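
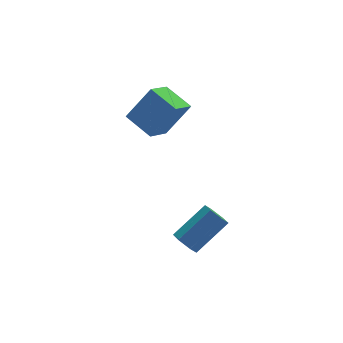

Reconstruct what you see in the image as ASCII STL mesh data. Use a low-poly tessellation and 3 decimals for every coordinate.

solid 
facet normal -0.590 -0.009 -0.807
outer loop
vertex 0.675 2.685 0.211
vertex -0.106 3.966 0.767
vertex 1.653 3.595 -0.514
endloop
endfacet
facet normal 0.488 -0.801 -0.347
outer loop
vertex 2.826 3.614 1.093
vertex 0.675 2.685 0.211
vertex 1.653 3.595 -0.514
endloop
endfacet
facet normal -0.590 -0.009 -0.807
outer loop
vertex 1.653 3.595 -0.514
vertex -0.106 3.966 0.767
vertex 0.872 4.876 0.042
endloop
endfacet
facet normal 0.643 0.599 -0.477
outer loop
vertex 0.872 4.876 0.042
vertex 2.826 3.614 1.093
vertex 1.653 3.595 -0.514
endloop
endfacet
facet normal -0.643 -0.599 0.477
outer loop
vertex 0.675 2.685 0.211
vertex 1.067 3.985 2.374
vertex -0.106 3.966 0.767
endloop
endfacet
facet normal 0.488 -0.801 -0.347
outer loop
vertex 1.848 2.704 1.818
vertex 0.675 2.685 0.211
vertex 2.826 3.614 1.093
endloop
endfacet
facet normal -0.643 -0.599 0.477
outer loop
vertex 1.848 2.704 1.818
vertex 1.067 3.985 2.374
vertex 0.675 2.685 0.211
endloop
endfacet
facet normal -0.488 0.801 0.347
outer loop
vertex -0.106 3.966 0.767
vertex 1.067 3.985 2.374
vertex 0.872 4.876 0.042
endloop
endfacet
facet normal 0.643 0.599 -0.477
outer loop
vertex 2.045 4.895 1.649
vertex 2.826 3.614 1.093
vertex 0.872 4.876 0.042
endloop
endfacet
facet normal -0.488 0.801 0.347
outer loop
vertex 0.872 4.876 0.042
vertex 1.067 3.985 2.374
vertex 2.045 4.895 1.649
endloop
endfacet
facet normal 0.590 0.009 0.807
outer loop
vertex 2.045 4.895 1.649
vertex 1.848 2.704 1.818
vertex 2.826 3.614 1.093
endloop
endfacet
facet normal 0.590 0.009 0.807
outer loop
vertex 1.067 3.985 2.374
vertex 1.848 2.704 1.818
vertex 2.045 4.895 1.649
endloop
endfacet
facet normal -0.769 -0.248 -0.589
outer loop
vertex 1.66 -1.249 -4.849
vertex 1.255 -0.809 -4.505
vertex 1.608 -0.594 -5.057
endloop
endfacet
facet normal 0.634 -0.188 -0.750
outer loop
vertex 1.66 -1.249 -4.849
vertex 1.608 -0.594 -5.057
vertex 3.269 -0.732 -3.619
endloop
endfacet
facet normal 0.634 -0.189 -0.750
outer loop
vertex 3.269 -0.732 -3.619
vertex 1.608 -0.594 -5.057
vertex 3.217 -0.076 -3.828
endloop
endfacet
facet normal 0.771 0.248 0.587
outer loop
vertex 3.269 -0.732 -3.619
vertex 3.217 -0.076 -3.828
vertex 2.865 -0.291 -3.275
endloop
endfacet
facet normal -0.770 -0.246 -0.588
outer loop
vertex 1.608 -0.594 -5.057
vertex 1.255 -0.809 -4.505
vertex 1.204 -0.153 -4.713
endloop
endfacet
facet normal 0.252 0.728 -0.637
outer loop
vertex 1.608 -0.594 -5.057
vertex 1.204 -0.153 -4.713
vertex 3.217 -0.076 -3.828
endloop
endfacet
facet normal 0.252 0.729 -0.637
outer loop
vertex 3.217 -0.076 -3.828
vertex 1.204 -0.153 -4.713
vertex 2.813 0.364 -3.484
endloop
endfacet
facet normal 0.770 0.248 0.587
outer loop
vertex 3.217 -0.076 -3.828
vertex 2.813 0.364 -3.484
vertex 2.865 -0.291 -3.275
endloop
endfacet
facet normal -0.770 -0.246 -0.588
outer loop
vertex 1.204 -0.153 -4.713
vertex 1.255 -0.809 -4.505
vertex 0.851 -0.368 -4.161
endloop
endfacet
facet normal -0.381 0.917 0.113
outer loop
vertex 1.204 -0.153 -4.713
vertex 0.851 -0.368 -4.161
vertex 2.813 0.364 -3.484
endloop
endfacet
facet normal -0.381 0.917 0.113
outer loop
vertex 2.813 0.364 -3.484
vertex 0.851 -0.368 -4.161
vertex 2.46 0.149 -2.931
endloop
endfacet
facet normal 0.770 0.249 0.588
outer loop
vertex 2.813 0.364 -3.484
vertex 2.46 0.149 -2.931
vertex 2.865 -0.291 -3.275
endloop
endfacet
facet normal -0.771 -0.248 -0.587
outer loop
vertex 0.851 -0.368 -4.161
vertex 1.255 -0.809 -4.505
vertex 0.903 -1.024 -3.952
endloop
endfacet
facet normal -0.634 0.189 0.750
outer loop
vertex 0.851 -0.368 -4.161
vertex 0.903 -1.024 -3.952
vertex 2.46 0.149 -2.931
endloop
endfacet
facet normal -0.634 0.188 0.750
outer loop
vertex 2.46 0.149 -2.931
vertex 0.903 -1.024 -3.952
vertex 2.512 -0.506 -2.723
endloop
endfacet
facet normal 0.769 0.248 0.589
outer loop
vertex 2.46 0.149 -2.931
vertex 2.512 -0.506 -2.723
vertex 2.865 -0.291 -3.275
endloop
endfacet
facet normal -0.770 -0.248 -0.587
outer loop
vertex 0.903 -1.024 -3.952
vertex 1.255 -0.809 -4.505
vertex 1.307 -1.464 -4.296
endloop
endfacet
facet normal -0.252 -0.729 0.637
outer loop
vertex 0.903 -1.024 -3.952
vertex 1.307 -1.464 -4.296
vertex 2.512 -0.506 -2.723
endloop
endfacet
facet normal -0.253 -0.728 0.637
outer loop
vertex 2.512 -0.506 -2.723
vertex 1.307 -1.464 -4.296
vertex 2.916 -0.947 -3.067
endloop
endfacet
facet normal 0.770 0.246 0.588
outer loop
vertex 2.512 -0.506 -2.723
vertex 2.916 -0.947 -3.067
vertex 2.865 -0.291 -3.275
endloop
endfacet
facet normal -0.770 -0.249 -0.588
outer loop
vertex 1.307 -1.464 -4.296
vertex 1.255 -0.809 -4.505
vertex 1.66 -1.249 -4.849
endloop
endfacet
facet normal 0.381 -0.917 -0.113
outer loop
vertex 1.307 -1.464 -4.296
vertex 1.66 -1.249 -4.849
vertex 2.916 -0.947 -3.067
endloop
endfacet
facet normal 0.381 -0.917 -0.113
outer loop
vertex 2.916 -0.947 -3.067
vertex 1.66 -1.249 -4.849
vertex 3.269 -0.732 -3.619
endloop
endfacet
facet normal 0.770 0.246 0.588
outer loop
vertex 2.916 -0.947 -3.067
vertex 3.269 -0.732 -3.619
vertex 2.865 -0.291 -3.275
endloop
endfacet

endsolid


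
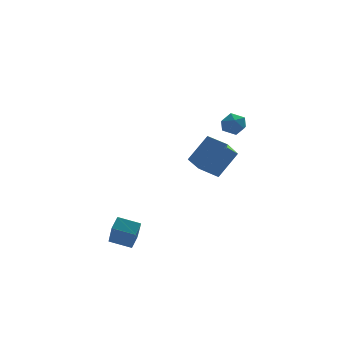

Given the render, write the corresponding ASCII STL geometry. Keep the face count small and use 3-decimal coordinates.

solid 
facet normal -0.481 -0.679 -0.555
outer loop
vertex -2.919 -3.607 -3.578
vertex -4.102 -3.076 -3.201
vertex -2.861 -2.348 -5.169
endloop
endfacet
facet normal 0.876 -0.393 -0.279
outer loop
vertex -2.418 -1.724 -4.659
vertex -2.919 -3.607 -3.578
vertex -2.861 -2.348 -5.169
endloop
endfacet
facet normal -0.481 -0.679 -0.555
outer loop
vertex -2.861 -2.348 -5.169
vertex -4.102 -3.076 -3.201
vertex -4.044 -1.817 -4.792
endloop
endfacet
facet normal 0.029 0.620 -0.784
outer loop
vertex -4.044 -1.817 -4.792
vertex -2.418 -1.724 -4.659
vertex -2.861 -2.348 -5.169
endloop
endfacet
facet normal -0.029 -0.620 0.784
outer loop
vertex -2.919 -3.607 -3.578
vertex -3.659 -2.452 -2.691
vertex -4.102 -3.076 -3.201
endloop
endfacet
facet normal 0.876 -0.393 -0.279
outer loop
vertex -2.476 -2.983 -3.068
vertex -2.919 -3.607 -3.578
vertex -2.418 -1.724 -4.659
endloop
endfacet
facet normal -0.029 -0.620 0.784
outer loop
vertex -2.476 -2.983 -3.068
vertex -3.659 -2.452 -2.691
vertex -2.919 -3.607 -3.578
endloop
endfacet
facet normal -0.876 0.393 0.279
outer loop
vertex -4.102 -3.076 -3.201
vertex -3.659 -2.452 -2.691
vertex -4.044 -1.817 -4.792
endloop
endfacet
facet normal 0.029 0.620 -0.784
outer loop
vertex -3.601 -1.193 -4.282
vertex -2.418 -1.724 -4.659
vertex -4.044 -1.817 -4.792
endloop
endfacet
facet normal -0.876 0.393 0.279
outer loop
vertex -4.044 -1.817 -4.792
vertex -3.659 -2.452 -2.691
vertex -3.601 -1.193 -4.282
endloop
endfacet
facet normal 0.481 0.679 0.555
outer loop
vertex -3.601 -1.193 -4.282
vertex -2.476 -2.983 -3.068
vertex -2.418 -1.724 -4.659
endloop
endfacet
facet normal 0.481 0.679 0.555
outer loop
vertex -3.659 -2.452 -2.691
vertex -2.476 -2.983 -3.068
vertex -3.601 -1.193 -4.282
endloop
endfacet
facet normal -0.615 0.758 0.217
outer loop
vertex 2.861 3.706 0.509
vertex 3.757 4.787 -0.725
vertex 1.552 3.075 -0.993
endloop
endfacet
facet normal -0.479 -0.578 0.660
outer loop
vertex 2.463 1.953 -1.315
vertex 2.861 3.706 0.509
vertex 1.552 3.075 -0.993
endloop
endfacet
facet normal -0.615 0.758 0.217
outer loop
vertex 1.552 3.075 -0.993
vertex 3.757 4.787 -0.725
vertex 2.449 4.156 -2.228
endloop
endfacet
facet normal -0.626 -0.302 -0.719
outer loop
vertex 2.449 4.156 -2.228
vertex 2.463 1.953 -1.315
vertex 1.552 3.075 -0.993
endloop
endfacet
facet normal 0.626 0.302 0.719
outer loop
vertex 2.861 3.706 0.509
vertex 4.668 3.665 -1.047
vertex 3.757 4.787 -0.725
endloop
endfacet
facet normal -0.480 -0.578 0.660
outer loop
vertex 3.771 2.584 0.188
vertex 2.861 3.706 0.509
vertex 2.463 1.953 -1.315
endloop
endfacet
facet normal 0.626 0.302 0.719
outer loop
vertex 3.771 2.584 0.188
vertex 4.668 3.665 -1.047
vertex 2.861 3.706 0.509
endloop
endfacet
facet normal 0.479 0.579 -0.660
outer loop
vertex 3.757 4.787 -0.725
vertex 4.668 3.665 -1.047
vertex 2.449 4.156 -2.228
endloop
endfacet
facet normal -0.626 -0.302 -0.719
outer loop
vertex 3.359 3.034 -2.549
vertex 2.463 1.953 -1.315
vertex 2.449 4.156 -2.228
endloop
endfacet
facet normal 0.479 0.578 -0.661
outer loop
vertex 2.449 4.156 -2.228
vertex 4.668 3.665 -1.047
vertex 3.359 3.034 -2.549
endloop
endfacet
facet normal 0.615 -0.758 -0.217
outer loop
vertex 3.359 3.034 -2.549
vertex 3.771 2.584 0.188
vertex 2.463 1.953 -1.315
endloop
endfacet
facet normal 0.615 -0.758 -0.217
outer loop
vertex 4.668 3.665 -1.047
vertex 3.771 2.584 0.188
vertex 3.359 3.034 -2.549
endloop
endfacet
facet normal -0.061 0.786 0.616
outer loop
vertex 2.538 -1.082 3.579
vertex 2.849 -1.535 4.188
vertex 3.349 -1.111 3.696
endloop
endfacet
facet normal 0.044 0.997 -0.058
outer loop
vertex 2.538 -1.082 3.579
vertex 3.349 -1.111 3.696
vertex 3.043 -1.142 2.936
endloop
endfacet
facet normal -0.492 0.741 -0.456
outer loop
vertex 2.538 -1.082 3.579
vertex 3.043 -1.142 2.936
vertex 2.354 -1.586 2.958
endloop
endfacet
facet normal -0.928 0.372 -0.027
outer loop
vertex 2.538 -1.082 3.579
vertex 2.354 -1.586 2.958
vertex 2.234 -1.828 3.733
endloop
endfacet
facet normal -0.661 0.400 0.635
outer loop
vertex 2.538 -1.082 3.579
vertex 2.234 -1.828 3.733
vertex 2.849 -1.535 4.188
endloop
endfacet
facet normal 0.650 0.702 -0.291
outer loop
vertex 3.043 -1.142 2.936
vertex 3.349 -1.111 3.696
vertex 3.666 -1.632 3.147
endloop
endfacet
facet normal 0.481 0.361 0.799
outer loop
vertex 3.349 -1.111 3.696
vertex 2.849 -1.535 4.188
vertex 3.546 -1.874 3.922
endloop
endfacet
facet normal -0.489 -0.264 0.831
outer loop
vertex 2.849 -1.535 4.188
vertex 2.234 -1.828 3.733
vertex 2.857 -2.318 3.944
endloop
endfacet
facet normal -0.921 -0.308 -0.239
outer loop
vertex 2.234 -1.828 3.733
vertex 2.354 -1.586 2.958
vertex 2.551 -2.349 3.184
endloop
endfacet
facet normal -0.216 0.288 -0.933
outer loop
vertex 2.354 -1.586 2.958
vertex 3.043 -1.142 2.936
vertex 3.051 -1.925 2.692
endloop
endfacet
facet normal 0.928 -0.372 0.027
outer loop
vertex 3.362 -2.378 3.301
vertex 3.666 -1.632 3.147
vertex 3.546 -1.874 3.922
endloop
endfacet
facet normal 0.492 -0.741 0.456
outer loop
vertex 3.362 -2.378 3.301
vertex 3.546 -1.874 3.922
vertex 2.857 -2.318 3.944
endloop
endfacet
facet normal -0.044 -0.997 0.058
outer loop
vertex 3.362 -2.378 3.301
vertex 2.857 -2.318 3.944
vertex 2.551 -2.349 3.184
endloop
endfacet
facet normal 0.061 -0.786 -0.616
outer loop
vertex 3.362 -2.378 3.301
vertex 2.551 -2.349 3.184
vertex 3.051 -1.925 2.692
endloop
endfacet
facet normal 0.661 -0.400 -0.635
outer loop
vertex 3.362 -2.378 3.301
vertex 3.051 -1.925 2.692
vertex 3.666 -1.632 3.147
endloop
endfacet
facet normal 0.921 0.308 0.239
outer loop
vertex 3.546 -1.874 3.922
vertex 3.666 -1.632 3.147
vertex 3.349 -1.111 3.696
endloop
endfacet
facet normal 0.216 -0.288 0.933
outer loop
vertex 2.857 -2.318 3.944
vertex 3.546 -1.874 3.922
vertex 2.849 -1.535 4.188
endloop
endfacet
facet normal -0.650 -0.702 0.291
outer loop
vertex 2.551 -2.349 3.184
vertex 2.857 -2.318 3.944
vertex 2.234 -1.828 3.733
endloop
endfacet
facet normal -0.481 -0.361 -0.799
outer loop
vertex 3.051 -1.925 2.692
vertex 2.551 -2.349 3.184
vertex 2.354 -1.586 2.958
endloop
endfacet
facet normal 0.489 0.264 -0.831
outer loop
vertex 3.666 -1.632 3.147
vertex 3.051 -1.925 2.692
vertex 3.043 -1.142 2.936
endloop
endfacet

endsolid


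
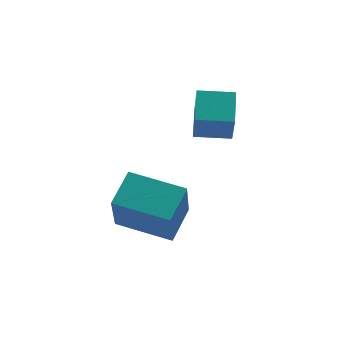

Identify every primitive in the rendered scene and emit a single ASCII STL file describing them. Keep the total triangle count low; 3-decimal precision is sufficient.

solid 
facet normal -0.982 0.183 0.055
outer loop
vertex -1.802 2.887 2.377
vertex -1.537 4.109 3.051
vertex -1.738 3.663 0.945
endloop
endfacet
facet normal -0.187 -0.860 -0.475
outer loop
vertex -0.383 3.411 0.869
vertex -1.802 2.887 2.377
vertex -1.738 3.663 0.945
endloop
endfacet
facet normal -0.982 0.183 0.055
outer loop
vertex -1.738 3.663 0.945
vertex -1.537 4.109 3.051
vertex -1.473 4.885 1.619
endloop
endfacet
facet normal 0.039 0.476 -0.879
outer loop
vertex -1.473 4.885 1.619
vertex -0.383 3.411 0.869
vertex -1.738 3.663 0.945
endloop
endfacet
facet normal -0.039 -0.476 0.879
outer loop
vertex -1.802 2.887 2.377
vertex -0.182 3.857 2.975
vertex -1.537 4.109 3.051
endloop
endfacet
facet normal -0.187 -0.860 -0.475
outer loop
vertex -0.447 2.635 2.301
vertex -1.802 2.887 2.377
vertex -0.383 3.411 0.869
endloop
endfacet
facet normal -0.039 -0.476 0.879
outer loop
vertex -0.447 2.635 2.301
vertex -0.182 3.857 2.975
vertex -1.802 2.887 2.377
endloop
endfacet
facet normal 0.187 0.860 0.475
outer loop
vertex -1.537 4.109 3.051
vertex -0.182 3.857 2.975
vertex -1.473 4.885 1.619
endloop
endfacet
facet normal 0.039 0.476 -0.879
outer loop
vertex -0.118 4.633 1.543
vertex -0.383 3.411 0.869
vertex -1.473 4.885 1.619
endloop
endfacet
facet normal 0.187 0.860 0.475
outer loop
vertex -1.473 4.885 1.619
vertex -0.182 3.857 2.975
vertex -0.118 4.633 1.543
endloop
endfacet
facet normal 0.982 -0.183 -0.055
outer loop
vertex -0.118 4.633 1.543
vertex -0.447 2.635 2.301
vertex -0.383 3.411 0.869
endloop
endfacet
facet normal 0.982 -0.183 -0.055
outer loop
vertex -0.182 3.857 2.975
vertex -0.447 2.635 2.301
vertex -0.118 4.633 1.543
endloop
endfacet
facet normal -0.864 0.480 0.152
outer loop
vertex -5.084 0.138 0.447
vertex -4.347 1.245 1.14
vertex -4.845 1.172 -1.457
endloop
endfacet
facet normal -0.491 -0.738 -0.462
outer loop
vertex -3.013 0.155 -1.78
vertex -5.084 0.138 0.447
vertex -4.845 1.172 -1.457
endloop
endfacet
facet normal -0.864 0.480 0.152
outer loop
vertex -4.845 1.172 -1.457
vertex -4.347 1.245 1.14
vertex -4.108 2.279 -0.764
endloop
endfacet
facet normal 0.109 0.474 -0.874
outer loop
vertex -4.108 2.279 -0.764
vertex -3.013 0.155 -1.78
vertex -4.845 1.172 -1.457
endloop
endfacet
facet normal -0.109 -0.474 0.874
outer loop
vertex -5.084 0.138 0.447
vertex -2.515 0.228 0.817
vertex -4.347 1.245 1.14
endloop
endfacet
facet normal -0.491 -0.738 -0.462
outer loop
vertex -3.252 -0.879 0.124
vertex -5.084 0.138 0.447
vertex -3.013 0.155 -1.78
endloop
endfacet
facet normal -0.109 -0.474 0.874
outer loop
vertex -3.252 -0.879 0.124
vertex -2.515 0.228 0.817
vertex -5.084 0.138 0.447
endloop
endfacet
facet normal 0.491 0.738 0.462
outer loop
vertex -4.347 1.245 1.14
vertex -2.515 0.228 0.817
vertex -4.108 2.279 -0.764
endloop
endfacet
facet normal 0.109 0.474 -0.874
outer loop
vertex -2.276 1.262 -1.087
vertex -3.013 0.155 -1.78
vertex -4.108 2.279 -0.764
endloop
endfacet
facet normal 0.491 0.738 0.462
outer loop
vertex -4.108 2.279 -0.764
vertex -2.515 0.228 0.817
vertex -2.276 1.262 -1.087
endloop
endfacet
facet normal 0.864 -0.480 -0.152
outer loop
vertex -2.276 1.262 -1.087
vertex -3.252 -0.879 0.124
vertex -3.013 0.155 -1.78
endloop
endfacet
facet normal 0.864 -0.480 -0.152
outer loop
vertex -2.515 0.228 0.817
vertex -3.252 -0.879 0.124
vertex -2.276 1.262 -1.087
endloop
endfacet

endsolid


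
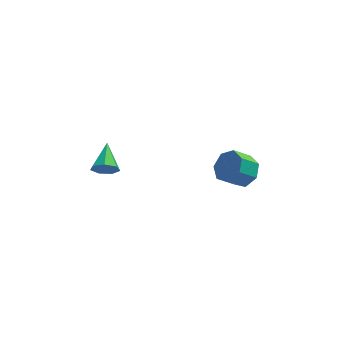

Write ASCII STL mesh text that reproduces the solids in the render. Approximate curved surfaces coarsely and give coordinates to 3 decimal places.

solid 
facet normal 0.685 0.298 -0.665
outer loop
vertex 4.792 0.881 0.596
vertex 4.183 1.71 0.341
vertex 4.934 1.647 1.086
endloop
endfacet
facet normal 0.713 -0.467 0.524
outer loop
vertex 4.792 0.881 0.596
vertex 4.934 1.647 1.086
vertex 3.827 0.46 1.534
endloop
endfacet
facet normal 0.713 -0.467 0.524
outer loop
vertex 3.827 0.46 1.534
vertex 4.934 1.647 1.086
vertex 3.969 1.226 2.024
endloop
endfacet
facet normal -0.684 -0.299 0.665
outer loop
vertex 3.827 0.46 1.534
vertex 3.969 1.226 2.024
vertex 3.217 1.29 1.279
endloop
endfacet
facet normal 0.685 0.299 -0.665
outer loop
vertex 4.934 1.647 1.086
vertex 4.183 1.71 0.341
vertex 4.51 2.46 1.015
endloop
endfacet
facet normal 0.565 0.360 0.743
outer loop
vertex 4.934 1.647 1.086
vertex 4.51 2.46 1.015
vertex 3.969 1.226 2.024
endloop
endfacet
facet normal 0.565 0.360 0.743
outer loop
vertex 3.969 1.226 2.024
vertex 4.51 2.46 1.015
vertex 3.545 2.039 1.953
endloop
endfacet
facet normal -0.684 -0.299 0.665
outer loop
vertex 3.969 1.226 2.024
vertex 3.545 2.039 1.953
vertex 3.217 1.29 1.279
endloop
endfacet
facet normal 0.685 0.299 -0.665
outer loop
vertex 4.51 2.46 1.015
vertex 4.183 1.71 0.341
vertex 3.84 2.709 0.437
endloop
endfacet
facet normal -0.008 0.915 0.403
outer loop
vertex 4.51 2.46 1.015
vertex 3.84 2.709 0.437
vertex 3.545 2.039 1.953
endloop
endfacet
facet normal -0.008 0.915 0.403
outer loop
vertex 3.545 2.039 1.953
vertex 3.84 2.709 0.437
vertex 2.875 2.288 1.374
endloop
endfacet
facet normal -0.685 -0.298 0.665
outer loop
vertex 3.545 2.039 1.953
vertex 2.875 2.288 1.374
vertex 3.217 1.29 1.279
endloop
endfacet
facet normal 0.684 0.299 -0.665
outer loop
vertex 3.84 2.709 0.437
vertex 4.183 1.71 0.341
vertex 3.427 2.206 -0.214
endloop
endfacet
facet normal -0.575 0.782 -0.240
outer loop
vertex 3.84 2.709 0.437
vertex 3.427 2.206 -0.214
vertex 2.875 2.288 1.374
endloop
endfacet
facet normal -0.575 0.782 -0.240
outer loop
vertex 2.875 2.288 1.374
vertex 3.427 2.206 -0.214
vertex 2.462 1.785 0.724
endloop
endfacet
facet normal -0.684 -0.298 0.665
outer loop
vertex 2.875 2.288 1.374
vertex 2.462 1.785 0.724
vertex 3.217 1.29 1.279
endloop
endfacet
facet normal 0.684 0.299 -0.665
outer loop
vertex 3.427 2.206 -0.214
vertex 4.183 1.71 0.341
vertex 3.584 1.33 -0.446
endloop
endfacet
facet normal -0.709 0.059 -0.703
outer loop
vertex 3.427 2.206 -0.214
vertex 3.584 1.33 -0.446
vertex 2.462 1.785 0.724
endloop
endfacet
facet normal -0.709 0.060 -0.703
outer loop
vertex 2.462 1.785 0.724
vertex 3.584 1.33 -0.446
vertex 2.619 0.909 0.491
endloop
endfacet
facet normal -0.685 -0.299 0.664
outer loop
vertex 2.462 1.785 0.724
vertex 2.619 0.909 0.491
vertex 3.217 1.29 1.279
endloop
endfacet
facet normal 0.685 0.298 -0.665
outer loop
vertex 3.584 1.33 -0.446
vertex 4.183 1.71 0.341
vertex 4.191 0.74 -0.086
endloop
endfacet
facet normal -0.310 -0.707 -0.636
outer loop
vertex 3.584 1.33 -0.446
vertex 4.191 0.74 -0.086
vertex 2.619 0.909 0.491
endloop
endfacet
facet normal -0.309 -0.707 -0.636
outer loop
vertex 2.619 0.909 0.491
vertex 4.191 0.74 -0.086
vertex 3.226 0.319 0.852
endloop
endfacet
facet normal -0.685 -0.298 0.664
outer loop
vertex 2.619 0.909 0.491
vertex 3.226 0.319 0.852
vertex 3.217 1.29 1.279
endloop
endfacet
facet normal 0.685 0.298 -0.665
outer loop
vertex 4.191 0.74 -0.086
vertex 4.183 1.71 0.341
vertex 4.792 0.881 0.596
endloop
endfacet
facet normal 0.323 -0.942 -0.090
outer loop
vertex 4.191 0.74 -0.086
vertex 4.792 0.881 0.596
vertex 3.226 0.319 0.852
endloop
endfacet
facet normal 0.323 -0.942 -0.090
outer loop
vertex 3.226 0.319 0.852
vertex 4.792 0.881 0.596
vertex 3.827 0.46 1.534
endloop
endfacet
facet normal -0.685 -0.299 0.665
outer loop
vertex 3.226 0.319 0.852
vertex 3.827 0.46 1.534
vertex 3.217 1.29 1.279
endloop
endfacet
facet normal -0.041 -0.915 -0.400
outer loop
vertex -2.986 -1.037 2.913
vertex -3.347 -1.314 3.583
vertex -3.688 -1.007 2.916
endloop
endfacet
facet normal 0.028 0.718 -0.695
outer loop
vertex -2.986 -1.037 2.913
vertex -3.688 -1.007 2.916
vertex -3.273 0.314 4.297
endloop
endfacet
facet normal -0.041 -0.915 -0.400
outer loop
vertex -3.688 -1.007 2.916
vertex -3.347 -1.314 3.583
vertex -4.133 -1.208 3.421
endloop
endfacet
facet normal -0.699 0.610 -0.373
outer loop
vertex -3.688 -1.007 2.916
vertex -4.133 -1.208 3.421
vertex -3.273 0.314 4.297
endloop
endfacet
facet normal -0.041 -0.915 -0.401
outer loop
vertex -4.133 -1.208 3.421
vertex -3.347 -1.314 3.583
vertex -3.986 -1.489 4.048
endloop
endfacet
facet normal -0.888 0.304 0.344
outer loop
vertex -4.133 -1.208 3.421
vertex -3.986 -1.489 4.048
vertex -3.273 0.314 4.297
endloop
endfacet
facet normal -0.042 -0.915 -0.401
outer loop
vertex -3.986 -1.489 4.048
vertex -3.347 -1.314 3.583
vertex -3.358 -1.639 4.325
endloop
endfacet
facet normal -0.397 0.030 0.917
outer loop
vertex -3.986 -1.489 4.048
vertex -3.358 -1.639 4.325
vertex -3.273 0.314 4.297
endloop
endfacet
facet normal -0.041 -0.915 -0.401
outer loop
vertex -3.358 -1.639 4.325
vertex -3.347 -1.314 3.583
vertex -2.721 -1.544 4.043
endloop
endfacet
facet normal 0.405 -0.005 0.914
outer loop
vertex -3.358 -1.639 4.325
vertex -2.721 -1.544 4.043
vertex -3.273 0.314 4.297
endloop
endfacet
facet normal -0.041 -0.915 -0.401
outer loop
vertex -2.721 -1.544 4.043
vertex -3.347 -1.314 3.583
vertex -2.556 -1.276 3.415
endloop
endfacet
facet normal 0.914 0.226 0.336
outer loop
vertex -2.721 -1.544 4.043
vertex -2.556 -1.276 3.415
vertex -3.273 0.314 4.297
endloop
endfacet
facet normal -0.041 -0.915 -0.401
outer loop
vertex -2.556 -1.276 3.415
vertex -3.347 -1.314 3.583
vertex -2.986 -1.037 2.913
endloop
endfacet
facet normal 0.746 0.547 -0.379
outer loop
vertex -2.556 -1.276 3.415
vertex -2.986 -1.037 2.913
vertex -3.273 0.314 4.297
endloop
endfacet

endsolid


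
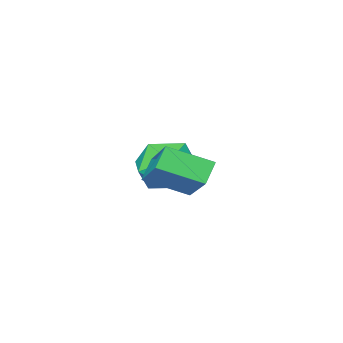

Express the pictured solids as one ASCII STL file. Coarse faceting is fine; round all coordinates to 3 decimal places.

solid 
facet normal 0.113 0.245 0.963
outer loop
vertex -1.373 1.98 -3.11
vertex -2.314 1.399 -2.852
vertex -1.304 0.88 -2.838
endloop
endfacet
facet normal 0.745 0.204 0.635
outer loop
vertex -1.373 1.98 -3.11
vertex -1.304 0.88 -2.838
vertex -0.685 1.293 -3.696
endloop
endfacet
facet normal 0.741 0.665 0.091
outer loop
vertex -1.373 1.98 -3.11
vertex -0.685 1.293 -3.696
vertex -1.313 2.068 -4.24
endloop
endfacet
facet normal 0.107 0.991 0.083
outer loop
vertex -1.373 1.98 -3.11
vertex -1.313 2.068 -4.24
vertex -2.319 2.133 -3.718
endloop
endfacet
facet normal -0.281 0.731 0.621
outer loop
vertex -1.373 1.98 -3.11
vertex -2.319 2.133 -3.718
vertex -2.314 1.399 -2.852
endloop
endfacet
facet normal 0.812 -0.455 0.367
outer loop
vertex -0.685 1.293 -3.696
vertex -1.304 0.88 -2.838
vertex -1.201 0.287 -3.802
endloop
endfacet
facet normal -0.212 -0.388 0.897
outer loop
vertex -1.304 0.88 -2.838
vertex -2.314 1.399 -2.852
vertex -2.207 0.352 -3.28
endloop
endfacet
facet normal -0.850 0.400 0.344
outer loop
vertex -2.314 1.399 -2.852
vertex -2.319 2.133 -3.718
vertex -2.835 1.127 -3.824
endloop
endfacet
facet normal -0.221 0.820 -0.528
outer loop
vertex -2.319 2.133 -3.718
vertex -1.313 2.068 -4.24
vertex -2.216 1.54 -4.682
endloop
endfacet
facet normal 0.806 0.293 -0.514
outer loop
vertex -1.313 2.068 -4.24
vertex -0.685 1.293 -3.696
vertex -1.206 1.021 -4.668
endloop
endfacet
facet normal -0.107 -0.991 -0.083
outer loop
vertex -2.147 0.44 -4.41
vertex -1.201 0.287 -3.802
vertex -2.207 0.352 -3.28
endloop
endfacet
facet normal -0.741 -0.665 -0.091
outer loop
vertex -2.147 0.44 -4.41
vertex -2.207 0.352 -3.28
vertex -2.835 1.127 -3.824
endloop
endfacet
facet normal -0.745 -0.204 -0.635
outer loop
vertex -2.147 0.44 -4.41
vertex -2.835 1.127 -3.824
vertex -2.216 1.54 -4.682
endloop
endfacet
facet normal -0.113 -0.245 -0.963
outer loop
vertex -2.147 0.44 -4.41
vertex -2.216 1.54 -4.682
vertex -1.206 1.021 -4.668
endloop
endfacet
facet normal 0.281 -0.731 -0.621
outer loop
vertex -2.147 0.44 -4.41
vertex -1.206 1.021 -4.668
vertex -1.201 0.287 -3.802
endloop
endfacet
facet normal 0.221 -0.820 0.528
outer loop
vertex -2.207 0.352 -3.28
vertex -1.201 0.287 -3.802
vertex -1.304 0.88 -2.838
endloop
endfacet
facet normal -0.806 -0.293 0.514
outer loop
vertex -2.835 1.127 -3.824
vertex -2.207 0.352 -3.28
vertex -2.314 1.399 -2.852
endloop
endfacet
facet normal -0.812 0.455 -0.367
outer loop
vertex -2.216 1.54 -4.682
vertex -2.835 1.127 -3.824
vertex -2.319 2.133 -3.718
endloop
endfacet
facet normal 0.212 0.388 -0.897
outer loop
vertex -1.206 1.021 -4.668
vertex -2.216 1.54 -4.682
vertex -1.313 2.068 -4.24
endloop
endfacet
facet normal 0.850 -0.400 -0.344
outer loop
vertex -1.201 0.287 -3.802
vertex -1.206 1.021 -4.668
vertex -0.685 1.293 -3.696
endloop
endfacet
facet normal -0.626 -0.348 0.698
outer loop
vertex 0.124 4.091 -1.308
vertex -1.011 4.948 -1.9
vertex -0.428 2.453 -2.62
endloop
endfacet
facet normal 0.737 -0.556 0.385
outer loop
vertex 0.111 2.752 -3.22
vertex 0.124 4.091 -1.308
vertex -0.428 2.453 -2.62
endloop
endfacet
facet normal -0.626 -0.348 0.698
outer loop
vertex -0.428 2.453 -2.62
vertex -1.011 4.948 -1.9
vertex -1.563 3.31 -3.212
endloop
endfacet
facet normal -0.254 -0.755 -0.605
outer loop
vertex -1.563 3.31 -3.212
vertex 0.111 2.752 -3.22
vertex -0.428 2.453 -2.62
endloop
endfacet
facet normal 0.254 0.755 0.605
outer loop
vertex 0.124 4.091 -1.308
vertex -0.472 5.247 -2.5
vertex -1.011 4.948 -1.9
endloop
endfacet
facet normal 0.737 -0.556 0.385
outer loop
vertex 0.663 4.39 -1.908
vertex 0.124 4.091 -1.308
vertex 0.111 2.752 -3.22
endloop
endfacet
facet normal 0.254 0.755 0.605
outer loop
vertex 0.663 4.39 -1.908
vertex -0.472 5.247 -2.5
vertex 0.124 4.091 -1.308
endloop
endfacet
facet normal -0.737 0.556 -0.385
outer loop
vertex -1.011 4.948 -1.9
vertex -0.472 5.247 -2.5
vertex -1.563 3.31 -3.212
endloop
endfacet
facet normal -0.254 -0.755 -0.605
outer loop
vertex -1.024 3.609 -3.812
vertex 0.111 2.752 -3.22
vertex -1.563 3.31 -3.212
endloop
endfacet
facet normal -0.737 0.556 -0.385
outer loop
vertex -1.563 3.31 -3.212
vertex -0.472 5.247 -2.5
vertex -1.024 3.609 -3.812
endloop
endfacet
facet normal 0.626 0.348 -0.698
outer loop
vertex -1.024 3.609 -3.812
vertex 0.663 4.39 -1.908
vertex 0.111 2.752 -3.22
endloop
endfacet
facet normal 0.626 0.348 -0.698
outer loop
vertex -0.472 5.247 -2.5
vertex 0.663 4.39 -1.908
vertex -1.024 3.609 -3.812
endloop
endfacet

endsolid


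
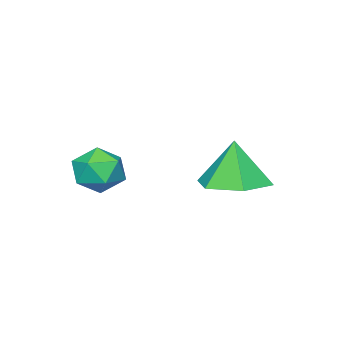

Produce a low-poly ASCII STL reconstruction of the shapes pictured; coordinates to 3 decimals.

solid 
facet normal 0.104 0.112 -0.988
outer loop
vertex -1.105 0.5 2.1
vertex -2.125 0.681 2.013
vertex -1.468 1.472 2.172
endloop
endfacet
facet normal 0.737 0.228 0.637
outer loop
vertex -1.105 0.5 2.1
vertex -1.468 1.472 2.172
vertex -2.275 0.519 3.447
endloop
endfacet
facet normal 0.103 0.113 -0.988
outer loop
vertex -1.468 1.472 2.172
vertex -2.125 0.681 2.013
vertex -2.488 1.653 2.086
endloop
endfacet
facet normal 0.084 0.772 0.630
outer loop
vertex -1.468 1.472 2.172
vertex -2.488 1.653 2.086
vertex -2.275 0.519 3.447
endloop
endfacet
facet normal 0.103 0.113 -0.988
outer loop
vertex -2.488 1.653 2.086
vertex -2.125 0.681 2.013
vertex -3.145 0.863 1.927
endloop
endfacet
facet normal -0.707 0.485 0.515
outer loop
vertex -2.488 1.653 2.086
vertex -3.145 0.863 1.927
vertex -2.275 0.519 3.447
endloop
endfacet
facet normal 0.103 0.112 -0.988
outer loop
vertex -3.145 0.863 1.927
vertex -2.125 0.681 2.013
vertex -2.782 -0.109 1.855
endloop
endfacet
facet normal -0.846 -0.346 0.406
outer loop
vertex -3.145 0.863 1.927
vertex -2.782 -0.109 1.855
vertex -2.275 0.519 3.447
endloop
endfacet
facet normal 0.103 0.112 -0.988
outer loop
vertex -2.782 -0.109 1.855
vertex -2.125 0.681 2.013
vertex -1.762 -0.29 1.941
endloop
endfacet
facet normal -0.193 -0.890 0.413
outer loop
vertex -2.782 -0.109 1.855
vertex -1.762 -0.29 1.941
vertex -2.275 0.519 3.447
endloop
endfacet
facet normal 0.104 0.112 -0.988
outer loop
vertex -1.762 -0.29 1.941
vertex -2.125 0.681 2.013
vertex -1.105 0.5 2.1
endloop
endfacet
facet normal 0.598 -0.603 0.528
outer loop
vertex -1.762 -0.29 1.941
vertex -1.105 0.5 2.1
vertex -2.275 0.519 3.447
endloop
endfacet
facet normal -0.500 0.310 0.808
outer loop
vertex 0.013 -1.468 2.912
vertex -0.611 -1.942 2.708
vertex -0.022 -2.23 3.183
endloop
endfacet
facet normal 0.202 0.320 0.926
outer loop
vertex 0.013 -1.468 2.912
vertex -0.022 -2.23 3.183
vertex 0.681 -1.925 2.924
endloop
endfacet
facet normal 0.502 0.745 0.438
outer loop
vertex 0.013 -1.468 2.912
vertex 0.681 -1.925 2.924
vertex 0.528 -1.448 2.288
endloop
endfacet
facet normal -0.017 1.000 0.018
outer loop
vertex 0.013 -1.468 2.912
vertex 0.528 -1.448 2.288
vertex -0.271 -1.459 2.154
endloop
endfacet
facet normal -0.636 0.731 0.247
outer loop
vertex 0.013 -1.468 2.912
vertex -0.271 -1.459 2.154
vertex -0.611 -1.942 2.708
endloop
endfacet
facet normal 0.452 -0.341 0.824
outer loop
vertex 0.681 -1.925 2.924
vertex -0.022 -2.23 3.183
vertex 0.471 -2.681 2.726
endloop
endfacet
facet normal -0.686 -0.357 0.634
outer loop
vertex -0.022 -2.23 3.183
vertex -0.611 -1.942 2.708
vertex -0.328 -2.692 2.592
endloop
endfacet
facet normal -0.906 0.323 -0.274
outer loop
vertex -0.611 -1.942 2.708
vertex -0.271 -1.459 2.154
vertex -0.481 -2.215 1.956
endloop
endfacet
facet normal 0.098 0.759 -0.644
outer loop
vertex -0.271 -1.459 2.154
vertex 0.528 -1.448 2.288
vertex 0.222 -1.91 1.697
endloop
endfacet
facet normal 0.937 0.348 0.036
outer loop
vertex 0.528 -1.448 2.288
vertex 0.681 -1.925 2.924
vertex 0.811 -2.198 2.172
endloop
endfacet
facet normal 0.017 -1.000 -0.018
outer loop
vertex 0.187 -2.672 1.968
vertex 0.471 -2.681 2.726
vertex -0.328 -2.692 2.592
endloop
endfacet
facet normal -0.502 -0.745 -0.438
outer loop
vertex 0.187 -2.672 1.968
vertex -0.328 -2.692 2.592
vertex -0.481 -2.215 1.956
endloop
endfacet
facet normal -0.202 -0.320 -0.926
outer loop
vertex 0.187 -2.672 1.968
vertex -0.481 -2.215 1.956
vertex 0.222 -1.91 1.697
endloop
endfacet
facet normal 0.500 -0.310 -0.808
outer loop
vertex 0.187 -2.672 1.968
vertex 0.222 -1.91 1.697
vertex 0.811 -2.198 2.172
endloop
endfacet
facet normal 0.636 -0.731 -0.247
outer loop
vertex 0.187 -2.672 1.968
vertex 0.811 -2.198 2.172
vertex 0.471 -2.681 2.726
endloop
endfacet
facet normal -0.098 -0.759 0.644
outer loop
vertex -0.328 -2.692 2.592
vertex 0.471 -2.681 2.726
vertex -0.022 -2.23 3.183
endloop
endfacet
facet normal -0.937 -0.348 -0.036
outer loop
vertex -0.481 -2.215 1.956
vertex -0.328 -2.692 2.592
vertex -0.611 -1.942 2.708
endloop
endfacet
facet normal -0.452 0.341 -0.824
outer loop
vertex 0.222 -1.91 1.697
vertex -0.481 -2.215 1.956
vertex -0.271 -1.459 2.154
endloop
endfacet
facet normal 0.686 0.357 -0.634
outer loop
vertex 0.811 -2.198 2.172
vertex 0.222 -1.91 1.697
vertex 0.528 -1.448 2.288
endloop
endfacet
facet normal 0.906 -0.323 0.274
outer loop
vertex 0.471 -2.681 2.726
vertex 0.811 -2.198 2.172
vertex 0.681 -1.925 2.924
endloop
endfacet

endsolid


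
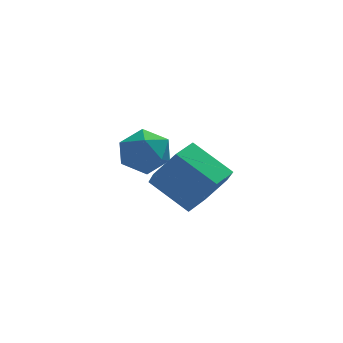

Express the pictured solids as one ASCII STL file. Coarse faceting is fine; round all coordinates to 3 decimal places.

solid 
facet normal 0.064 0.936 0.345
outer loop
vertex 1.321 0.887 3.942
vertex 1.718 0.582 4.695
vertex 2.222 0.811 3.98
endloop
endfacet
facet normal 0.094 0.925 -0.368
outer loop
vertex 1.321 0.887 3.942
vertex 2.222 0.811 3.98
vertex 1.778 0.559 3.234
endloop
endfacet
facet normal -0.502 0.614 -0.609
outer loop
vertex 1.321 0.887 3.942
vertex 1.778 0.559 3.234
vertex 1.0 0.174 3.487
endloop
endfacet
facet normal -0.900 0.433 -0.044
outer loop
vertex 1.321 0.887 3.942
vertex 1.0 0.174 3.487
vertex 0.963 0.188 4.391
endloop
endfacet
facet normal -0.550 0.632 0.546
outer loop
vertex 1.321 0.887 3.942
vertex 0.963 0.188 4.391
vertex 1.718 0.582 4.695
endloop
endfacet
facet normal 0.647 0.518 -0.560
outer loop
vertex 1.778 0.559 3.234
vertex 2.222 0.811 3.98
vertex 2.457 0.052 3.549
endloop
endfacet
facet normal 0.599 0.537 0.594
outer loop
vertex 2.222 0.811 3.98
vertex 1.718 0.582 4.695
vertex 2.42 0.066 4.453
endloop
endfacet
facet normal -0.393 0.044 0.918
outer loop
vertex 1.718 0.582 4.695
vertex 0.963 0.188 4.391
vertex 1.642 -0.319 4.706
endloop
endfacet
facet normal -0.960 -0.277 -0.035
outer loop
vertex 0.963 0.188 4.391
vertex 1.0 0.174 3.487
vertex 1.198 -0.571 3.96
endloop
endfacet
facet normal -0.316 0.015 -0.949
outer loop
vertex 1.0 0.174 3.487
vertex 1.778 0.559 3.234
vertex 1.702 -0.342 3.245
endloop
endfacet
facet normal 0.900 -0.433 0.044
outer loop
vertex 2.099 -0.647 3.998
vertex 2.457 0.052 3.549
vertex 2.42 0.066 4.453
endloop
endfacet
facet normal 0.502 -0.614 0.609
outer loop
vertex 2.099 -0.647 3.998
vertex 2.42 0.066 4.453
vertex 1.642 -0.319 4.706
endloop
endfacet
facet normal -0.094 -0.925 0.368
outer loop
vertex 2.099 -0.647 3.998
vertex 1.642 -0.319 4.706
vertex 1.198 -0.571 3.96
endloop
endfacet
facet normal -0.064 -0.936 -0.345
outer loop
vertex 2.099 -0.647 3.998
vertex 1.198 -0.571 3.96
vertex 1.702 -0.342 3.245
endloop
endfacet
facet normal 0.550 -0.632 -0.546
outer loop
vertex 2.099 -0.647 3.998
vertex 1.702 -0.342 3.245
vertex 2.457 0.052 3.549
endloop
endfacet
facet normal 0.960 0.277 0.035
outer loop
vertex 2.42 0.066 4.453
vertex 2.457 0.052 3.549
vertex 2.222 0.811 3.98
endloop
endfacet
facet normal 0.316 -0.015 0.949
outer loop
vertex 1.642 -0.319 4.706
vertex 2.42 0.066 4.453
vertex 1.718 0.582 4.695
endloop
endfacet
facet normal -0.647 -0.518 0.560
outer loop
vertex 1.198 -0.571 3.96
vertex 1.642 -0.319 4.706
vertex 0.963 0.188 4.391
endloop
endfacet
facet normal -0.599 -0.537 -0.594
outer loop
vertex 1.702 -0.342 3.245
vertex 1.198 -0.571 3.96
vertex 1.0 0.174 3.487
endloop
endfacet
facet normal 0.393 -0.044 -0.918
outer loop
vertex 2.457 0.052 3.549
vertex 1.702 -0.342 3.245
vertex 1.778 0.559 3.234
endloop
endfacet
facet normal 0.647 -0.536 -0.542
outer loop
vertex 5.014 2.892 1.199
vertex 4.273 2.816 0.39
vertex 4.983 3.656 0.407
endloop
endfacet
facet normal 0.762 0.481 0.434
outer loop
vertex 5.014 2.892 1.199
vertex 4.983 3.656 0.407
vertex 3.869 3.841 2.159
endloop
endfacet
facet normal 0.762 0.481 0.434
outer loop
vertex 3.869 3.841 2.159
vertex 4.983 3.656 0.407
vertex 3.838 4.604 1.367
endloop
endfacet
facet normal -0.647 0.536 0.542
outer loop
vertex 3.869 3.841 2.159
vertex 3.838 4.604 1.367
vertex 3.127 3.764 1.35
endloop
endfacet
facet normal 0.647 -0.536 -0.542
outer loop
vertex 4.983 3.656 0.407
vertex 4.273 2.816 0.39
vertex 4.241 3.579 -0.402
endloop
endfacet
facet normal 0.356 0.841 -0.407
outer loop
vertex 4.983 3.656 0.407
vertex 4.241 3.579 -0.402
vertex 3.838 4.604 1.367
endloop
endfacet
facet normal 0.355 0.842 -0.407
outer loop
vertex 3.838 4.604 1.367
vertex 4.241 3.579 -0.402
vertex 3.096 4.527 0.559
endloop
endfacet
facet normal -0.647 0.536 0.543
outer loop
vertex 3.838 4.604 1.367
vertex 3.096 4.527 0.559
vertex 3.127 3.764 1.35
endloop
endfacet
facet normal 0.647 -0.536 -0.542
outer loop
vertex 4.241 3.579 -0.402
vertex 4.273 2.816 0.39
vertex 3.531 2.739 -0.419
endloop
endfacet
facet normal -0.406 0.360 -0.840
outer loop
vertex 4.241 3.579 -0.402
vertex 3.531 2.739 -0.419
vertex 3.096 4.527 0.559
endloop
endfacet
facet normal -0.405 0.361 -0.840
outer loop
vertex 3.096 4.527 0.559
vertex 3.531 2.739 -0.419
vertex 2.386 3.688 0.541
endloop
endfacet
facet normal -0.647 0.536 0.542
outer loop
vertex 3.096 4.527 0.559
vertex 2.386 3.688 0.541
vertex 3.127 3.764 1.35
endloop
endfacet
facet normal 0.647 -0.536 -0.542
outer loop
vertex 3.531 2.739 -0.419
vertex 4.273 2.816 0.39
vertex 3.562 1.976 0.373
endloop
endfacet
facet normal -0.762 -0.481 -0.434
outer loop
vertex 3.531 2.739 -0.419
vertex 3.562 1.976 0.373
vertex 2.386 3.688 0.541
endloop
endfacet
facet normal -0.762 -0.481 -0.434
outer loop
vertex 2.386 3.688 0.541
vertex 3.562 1.976 0.373
vertex 2.417 2.924 1.333
endloop
endfacet
facet normal -0.647 0.536 0.542
outer loop
vertex 2.386 3.688 0.541
vertex 2.417 2.924 1.333
vertex 3.127 3.764 1.35
endloop
endfacet
facet normal 0.647 -0.536 -0.543
outer loop
vertex 3.562 1.976 0.373
vertex 4.273 2.816 0.39
vertex 4.304 2.053 1.181
endloop
endfacet
facet normal -0.356 -0.841 0.407
outer loop
vertex 3.562 1.976 0.373
vertex 4.304 2.053 1.181
vertex 2.417 2.924 1.333
endloop
endfacet
facet normal -0.356 -0.842 0.406
outer loop
vertex 2.417 2.924 1.333
vertex 4.304 2.053 1.181
vertex 3.159 3.001 2.142
endloop
endfacet
facet normal -0.647 0.536 0.542
outer loop
vertex 2.417 2.924 1.333
vertex 3.159 3.001 2.142
vertex 3.127 3.764 1.35
endloop
endfacet
facet normal 0.647 -0.536 -0.542
outer loop
vertex 4.304 2.053 1.181
vertex 4.273 2.816 0.39
vertex 5.014 2.892 1.199
endloop
endfacet
facet normal 0.406 -0.361 0.840
outer loop
vertex 4.304 2.053 1.181
vertex 5.014 2.892 1.199
vertex 3.159 3.001 2.142
endloop
endfacet
facet normal 0.406 -0.360 0.840
outer loop
vertex 3.159 3.001 2.142
vertex 5.014 2.892 1.199
vertex 3.869 3.841 2.159
endloop
endfacet
facet normal -0.647 0.536 0.542
outer loop
vertex 3.159 3.001 2.142
vertex 3.869 3.841 2.159
vertex 3.127 3.764 1.35
endloop
endfacet

endsolid


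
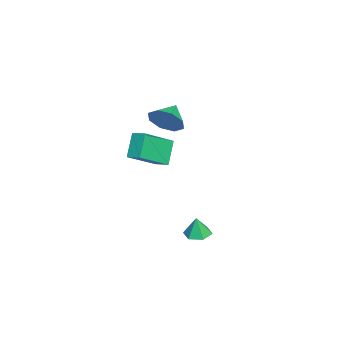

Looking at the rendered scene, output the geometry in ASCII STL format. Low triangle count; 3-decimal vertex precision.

solid 
facet normal -0.476 -0.825 -0.303
outer loop
vertex -0.21 -1.904 -0.003
vertex -1.441 -0.795 -1.087
vertex 0.66 -2.005 -1.095
endloop
endfacet
facet normal 0.622 -0.560 0.547
outer loop
vertex 1.041 -1.345 -0.853
vertex -0.21 -1.904 -0.003
vertex 0.66 -2.005 -1.095
endloop
endfacet
facet normal -0.476 -0.825 -0.303
outer loop
vertex 0.66 -2.005 -1.095
vertex -1.441 -0.795 -1.087
vertex -0.571 -0.896 -2.179
endloop
endfacet
facet normal 0.621 -0.073 -0.780
outer loop
vertex -0.571 -0.896 -2.179
vertex 1.041 -1.345 -0.853
vertex 0.66 -2.005 -1.095
endloop
endfacet
facet normal -0.621 0.073 0.780
outer loop
vertex -0.21 -1.904 -0.003
vertex -1.06 -0.135 -0.845
vertex -1.441 -0.795 -1.087
endloop
endfacet
facet normal 0.622 -0.560 0.547
outer loop
vertex 0.171 -1.244 0.239
vertex -0.21 -1.904 -0.003
vertex 1.041 -1.345 -0.853
endloop
endfacet
facet normal -0.621 0.073 0.780
outer loop
vertex 0.171 -1.244 0.239
vertex -1.06 -0.135 -0.845
vertex -0.21 -1.904 -0.003
endloop
endfacet
facet normal -0.622 0.560 -0.547
outer loop
vertex -1.441 -0.795 -1.087
vertex -1.06 -0.135 -0.845
vertex -0.571 -0.896 -2.179
endloop
endfacet
facet normal 0.621 -0.073 -0.780
outer loop
vertex -0.19 -0.236 -1.937
vertex 1.041 -1.345 -0.853
vertex -0.571 -0.896 -2.179
endloop
endfacet
facet normal -0.622 0.560 -0.547
outer loop
vertex -0.571 -0.896 -2.179
vertex -1.06 -0.135 -0.845
vertex -0.19 -0.236 -1.937
endloop
endfacet
facet normal 0.476 0.825 0.303
outer loop
vertex -0.19 -0.236 -1.937
vertex 0.171 -1.244 0.239
vertex 1.041 -1.345 -0.853
endloop
endfacet
facet normal 0.476 0.825 0.303
outer loop
vertex -1.06 -0.135 -0.845
vertex 0.171 -1.244 0.239
vertex -0.19 -0.236 -1.937
endloop
endfacet
facet normal -0.073 0.066 -0.995
outer loop
vertex 3.798 1.956 -4.204
vertex 3.223 1.633 -4.183
vertex 3.233 2.292 -4.14
endloop
endfacet
facet normal 0.482 0.715 0.506
outer loop
vertex 3.798 1.956 -4.204
vertex 3.233 2.292 -4.14
vertex 3.297 1.567 -3.177
endloop
endfacet
facet normal -0.074 0.066 -0.995
outer loop
vertex 3.233 2.292 -4.14
vertex 3.223 1.633 -4.183
vertex 2.658 1.968 -4.119
endloop
endfacet
facet normal -0.387 0.724 0.571
outer loop
vertex 3.233 2.292 -4.14
vertex 2.658 1.968 -4.119
vertex 3.297 1.567 -3.177
endloop
endfacet
facet normal -0.074 0.065 -0.995
outer loop
vertex 2.658 1.968 -4.119
vertex 3.223 1.633 -4.183
vertex 2.648 1.31 -4.161
endloop
endfacet
facet normal -0.832 -0.023 0.555
outer loop
vertex 2.658 1.968 -4.119
vertex 2.648 1.31 -4.161
vertex 3.297 1.567 -3.177
endloop
endfacet
facet normal -0.074 0.065 -0.995
outer loop
vertex 2.648 1.31 -4.161
vertex 3.223 1.633 -4.183
vertex 3.213 0.974 -4.225
endloop
endfacet
facet normal -0.410 -0.779 0.474
outer loop
vertex 2.648 1.31 -4.161
vertex 3.213 0.974 -4.225
vertex 3.297 1.567 -3.177
endloop
endfacet
facet normal -0.073 0.065 -0.995
outer loop
vertex 3.213 0.974 -4.225
vertex 3.223 1.633 -4.183
vertex 3.788 1.298 -4.246
endloop
endfacet
facet normal 0.459 -0.788 0.409
outer loop
vertex 3.213 0.974 -4.225
vertex 3.788 1.298 -4.246
vertex 3.297 1.567 -3.177
endloop
endfacet
facet normal -0.073 0.065 -0.995
outer loop
vertex 3.788 1.298 -4.246
vertex 3.223 1.633 -4.183
vertex 3.798 1.956 -4.204
endloop
endfacet
facet normal 0.904 -0.041 0.426
outer loop
vertex 3.788 1.298 -4.246
vertex 3.798 1.956 -4.204
vertex 3.297 1.567 -3.177
endloop
endfacet
facet normal 0.874 -0.254 -0.415
outer loop
vertex -2.332 -0.416 0.246
vertex -2.797 -0.775 -0.513
vertex -2.437 0.085 -0.282
endloop
endfacet
facet normal -0.138 0.705 0.696
outer loop
vertex -2.332 -0.416 0.246
vertex -2.437 0.085 -0.282
vertex -3.863 -0.465 -0.007
endloop
endfacet
facet normal 0.874 -0.254 -0.415
outer loop
vertex -2.437 0.085 -0.282
vertex -2.797 -0.775 -0.513
vertex -2.753 0.081 -0.945
endloop
endfacet
facet normal -0.330 0.932 0.152
outer loop
vertex -2.437 0.085 -0.282
vertex -2.753 0.081 -0.945
vertex -3.863 -0.465 -0.007
endloop
endfacet
facet normal 0.873 -0.254 -0.415
outer loop
vertex -2.753 0.081 -0.945
vertex -2.797 -0.775 -0.513
vertex -3.095 -0.424 -1.355
endloop
endfacet
facet normal -0.629 0.700 -0.337
outer loop
vertex -2.753 0.081 -0.945
vertex -3.095 -0.424 -1.355
vertex -3.863 -0.465 -0.007
endloop
endfacet
facet normal 0.874 -0.254 -0.415
outer loop
vertex -3.095 -0.424 -1.355
vertex -2.797 -0.775 -0.513
vertex -3.262 -1.134 -1.272
endloop
endfacet
facet normal -0.861 0.146 -0.486
outer loop
vertex -3.095 -0.424 -1.355
vertex -3.262 -1.134 -1.272
vertex -3.863 -0.465 -0.007
endloop
endfacet
facet normal 0.874 -0.255 -0.415
outer loop
vertex -3.262 -1.134 -1.272
vertex -2.797 -0.775 -0.513
vertex -3.157 -1.634 -0.744
endloop
endfacet
facet normal -0.890 -0.406 -0.208
outer loop
vertex -3.262 -1.134 -1.272
vertex -3.157 -1.634 -0.744
vertex -3.863 -0.465 -0.007
endloop
endfacet
facet normal 0.873 -0.254 -0.415
outer loop
vertex -3.157 -1.634 -0.744
vertex -2.797 -0.775 -0.513
vertex -2.841 -1.631 -0.081
endloop
endfacet
facet normal -0.698 -0.633 0.335
outer loop
vertex -3.157 -1.634 -0.744
vertex -2.841 -1.631 -0.081
vertex -3.863 -0.465 -0.007
endloop
endfacet
facet normal 0.873 -0.254 -0.415
outer loop
vertex -2.841 -1.631 -0.081
vertex -2.797 -0.775 -0.513
vertex -2.499 -1.126 0.329
endloop
endfacet
facet normal -0.398 -0.401 0.825
outer loop
vertex -2.841 -1.631 -0.081
vertex -2.499 -1.126 0.329
vertex -3.863 -0.465 -0.007
endloop
endfacet
facet normal 0.874 -0.254 -0.415
outer loop
vertex -2.499 -1.126 0.329
vertex -2.797 -0.775 -0.513
vertex -2.332 -0.416 0.246
endloop
endfacet
facet normal -0.166 0.153 0.974
outer loop
vertex -2.499 -1.126 0.329
vertex -2.332 -0.416 0.246
vertex -3.863 -0.465 -0.007
endloop
endfacet

endsolid


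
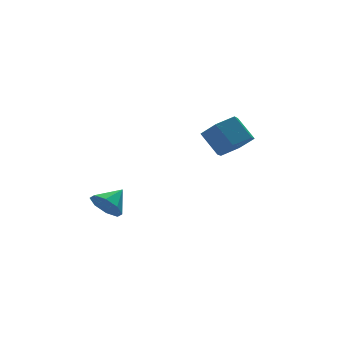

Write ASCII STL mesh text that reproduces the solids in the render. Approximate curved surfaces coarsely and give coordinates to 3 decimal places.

solid 
facet normal 0.243 -0.680 -0.692
outer loop
vertex 3.528 -0.988 0.436
vertex 2.93 -1.743 0.968
vertex 2.463 -1.119 0.191
endloop
endfacet
facet normal 0.069 0.724 -0.686
outer loop
vertex 3.528 -0.988 0.436
vertex 2.463 -1.119 0.191
vertex 3.168 0.018 1.461
endloop
endfacet
facet normal 0.069 0.724 -0.686
outer loop
vertex 3.168 0.018 1.461
vertex 2.463 -1.119 0.191
vertex 2.104 -0.113 1.216
endloop
endfacet
facet normal -0.243 0.679 0.692
outer loop
vertex 3.168 0.018 1.461
vertex 2.104 -0.113 1.216
vertex 2.57 -0.737 1.992
endloop
endfacet
facet normal 0.243 -0.680 -0.692
outer loop
vertex 2.463 -1.119 0.191
vertex 2.93 -1.743 0.968
vertex 1.865 -1.874 0.723
endloop
endfacet
facet normal -0.804 0.259 -0.536
outer loop
vertex 2.463 -1.119 0.191
vertex 1.865 -1.874 0.723
vertex 2.104 -0.113 1.216
endloop
endfacet
facet normal -0.803 0.259 -0.536
outer loop
vertex 2.104 -0.113 1.216
vertex 1.865 -1.874 0.723
vertex 1.506 -0.868 1.747
endloop
endfacet
facet normal -0.243 0.679 0.692
outer loop
vertex 2.104 -0.113 1.216
vertex 1.506 -0.868 1.747
vertex 2.57 -0.737 1.992
endloop
endfacet
facet normal 0.243 -0.679 -0.692
outer loop
vertex 1.865 -1.874 0.723
vertex 2.93 -1.743 0.968
vertex 2.332 -2.498 1.499
endloop
endfacet
facet normal -0.872 -0.465 0.151
outer loop
vertex 1.865 -1.874 0.723
vertex 2.332 -2.498 1.499
vertex 1.506 -0.868 1.747
endloop
endfacet
facet normal -0.873 -0.465 0.150
outer loop
vertex 1.506 -0.868 1.747
vertex 2.332 -2.498 1.499
vertex 1.972 -1.492 2.524
endloop
endfacet
facet normal -0.243 0.680 0.692
outer loop
vertex 1.506 -0.868 1.747
vertex 1.972 -1.492 2.524
vertex 2.57 -0.737 1.992
endloop
endfacet
facet normal 0.243 -0.679 -0.692
outer loop
vertex 2.332 -2.498 1.499
vertex 2.93 -1.743 0.968
vertex 3.396 -2.367 1.744
endloop
endfacet
facet normal -0.069 -0.724 0.686
outer loop
vertex 2.332 -2.498 1.499
vertex 3.396 -2.367 1.744
vertex 1.972 -1.492 2.524
endloop
endfacet
facet normal -0.069 -0.724 0.686
outer loop
vertex 1.972 -1.492 2.524
vertex 3.396 -2.367 1.744
vertex 3.037 -1.361 2.769
endloop
endfacet
facet normal -0.243 0.680 0.692
outer loop
vertex 1.972 -1.492 2.524
vertex 3.037 -1.361 2.769
vertex 2.57 -0.737 1.992
endloop
endfacet
facet normal 0.243 -0.679 -0.692
outer loop
vertex 3.396 -2.367 1.744
vertex 2.93 -1.743 0.968
vertex 3.994 -1.612 1.213
endloop
endfacet
facet normal 0.803 -0.259 0.536
outer loop
vertex 3.396 -2.367 1.744
vertex 3.994 -1.612 1.213
vertex 3.037 -1.361 2.769
endloop
endfacet
facet normal 0.804 -0.259 0.536
outer loop
vertex 3.037 -1.361 2.769
vertex 3.994 -1.612 1.213
vertex 3.635 -0.606 2.237
endloop
endfacet
facet normal -0.243 0.680 0.692
outer loop
vertex 3.037 -1.361 2.769
vertex 3.635 -0.606 2.237
vertex 2.57 -0.737 1.992
endloop
endfacet
facet normal 0.243 -0.680 -0.692
outer loop
vertex 3.994 -1.612 1.213
vertex 2.93 -1.743 0.968
vertex 3.528 -0.988 0.436
endloop
endfacet
facet normal 0.873 0.464 -0.150
outer loop
vertex 3.994 -1.612 1.213
vertex 3.528 -0.988 0.436
vertex 3.635 -0.606 2.237
endloop
endfacet
facet normal 0.872 0.465 -0.151
outer loop
vertex 3.635 -0.606 2.237
vertex 3.528 -0.988 0.436
vertex 3.168 0.018 1.461
endloop
endfacet
facet normal -0.243 0.679 0.692
outer loop
vertex 3.635 -0.606 2.237
vertex 3.168 0.018 1.461
vertex 2.57 -0.737 1.992
endloop
endfacet
facet normal -0.809 -0.336 -0.483
outer loop
vertex -2.801 -0.789 -2.829
vertex -3.318 -0.634 -2.071
vertex -3.08 -0.134 -2.818
endloop
endfacet
facet normal 0.807 0.352 -0.474
outer loop
vertex -2.801 -0.789 -2.829
vertex -3.08 -0.134 -2.818
vertex -2.242 -0.186 -1.429
endloop
endfacet
facet normal -0.809 -0.336 -0.483
outer loop
vertex -3.08 -0.134 -2.818
vertex -3.318 -0.634 -2.071
vertex -3.498 0.228 -2.37
endloop
endfacet
facet normal 0.467 0.848 -0.250
outer loop
vertex -3.08 -0.134 -2.818
vertex -3.498 0.228 -2.37
vertex -2.242 -0.186 -1.429
endloop
endfacet
facet normal -0.808 -0.336 -0.483
outer loop
vertex -3.498 0.228 -2.37
vertex -3.318 -0.634 -2.071
vertex -3.811 0.085 -1.747
endloop
endfacet
facet normal 0.109 0.955 0.274
outer loop
vertex -3.498 0.228 -2.37
vertex -3.811 0.085 -1.747
vertex -2.242 -0.186 -1.429
endloop
endfacet
facet normal -0.809 -0.338 -0.482
outer loop
vertex -3.811 0.085 -1.747
vertex -3.318 -0.634 -2.071
vertex -3.834 -0.479 -1.313
endloop
endfacet
facet normal -0.055 0.610 0.790
outer loop
vertex -3.811 0.085 -1.747
vertex -3.834 -0.479 -1.313
vertex -2.242 -0.186 -1.429
endloop
endfacet
facet normal -0.809 -0.337 -0.482
outer loop
vertex -3.834 -0.479 -1.313
vertex -3.318 -0.634 -2.071
vertex -3.555 -1.134 -1.324
endloop
endfacet
facet normal 0.070 0.013 0.997
outer loop
vertex -3.834 -0.479 -1.313
vertex -3.555 -1.134 -1.324
vertex -2.242 -0.186 -1.429
endloop
endfacet
facet normal -0.809 -0.337 -0.482
outer loop
vertex -3.555 -1.134 -1.324
vertex -3.318 -0.634 -2.071
vertex -3.137 -1.496 -1.772
endloop
endfacet
facet normal 0.411 -0.483 0.773
outer loop
vertex -3.555 -1.134 -1.324
vertex -3.137 -1.496 -1.772
vertex -2.242 -0.186 -1.429
endloop
endfacet
facet normal -0.809 -0.337 -0.482
outer loop
vertex -3.137 -1.496 -1.772
vertex -3.318 -0.634 -2.071
vertex -2.825 -1.353 -2.395
endloop
endfacet
facet normal 0.768 -0.590 0.249
outer loop
vertex -3.137 -1.496 -1.772
vertex -2.825 -1.353 -2.395
vertex -2.242 -0.186 -1.429
endloop
endfacet
facet normal -0.808 -0.337 -0.483
outer loop
vertex -2.825 -1.353 -2.395
vertex -3.318 -0.634 -2.071
vertex -2.801 -0.789 -2.829
endloop
endfacet
facet normal 0.932 -0.245 -0.267
outer loop
vertex -2.825 -1.353 -2.395
vertex -2.801 -0.789 -2.829
vertex -2.242 -0.186 -1.429
endloop
endfacet

endsolid


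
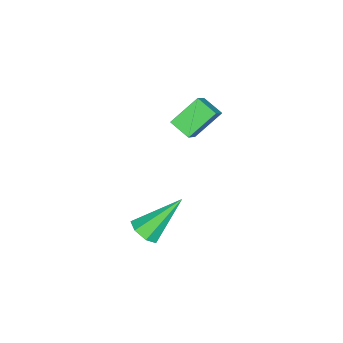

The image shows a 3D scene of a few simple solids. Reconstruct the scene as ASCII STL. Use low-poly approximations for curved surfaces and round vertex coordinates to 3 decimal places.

solid 
facet normal 0.470 -0.533 -0.704
outer loop
vertex 1.576 0.753 -4.223
vertex 0.963 0.435 -4.391
vertex 1.241 1.032 -4.658
endloop
endfacet
facet normal 0.537 0.835 0.122
outer loop
vertex 1.576 0.753 -4.223
vertex 1.241 1.032 -4.658
vertex -0.063 1.605 -2.849
endloop
endfacet
facet normal 0.469 -0.533 -0.704
outer loop
vertex 1.241 1.032 -4.658
vertex 0.963 0.435 -4.391
vertex 0.696 0.862 -4.892
endloop
endfacet
facet normal -0.123 0.917 -0.379
outer loop
vertex 1.241 1.032 -4.658
vertex 0.696 0.862 -4.892
vertex -0.063 1.605 -2.849
endloop
endfacet
facet normal 0.468 -0.534 -0.704
outer loop
vertex 0.696 0.862 -4.892
vertex 0.963 0.435 -4.391
vertex 0.353 0.371 -4.748
endloop
endfacet
facet normal -0.790 0.421 -0.446
outer loop
vertex 0.696 0.862 -4.892
vertex 0.353 0.371 -4.748
vertex -0.063 1.605 -2.849
endloop
endfacet
facet normal 0.468 -0.533 -0.705
outer loop
vertex 0.353 0.371 -4.748
vertex 0.963 0.435 -4.391
vertex 0.47 -0.072 -4.335
endloop
endfacet
facet normal -0.960 -0.280 -0.028
outer loop
vertex 0.353 0.371 -4.748
vertex 0.47 -0.072 -4.335
vertex -0.063 1.605 -2.849
endloop
endfacet
facet normal 0.469 -0.534 -0.703
outer loop
vertex 0.47 -0.072 -4.335
vertex 0.963 0.435 -4.391
vertex 0.958 -0.132 -3.964
endloop
endfacet
facet normal -0.506 -0.657 0.559
outer loop
vertex 0.47 -0.072 -4.335
vertex 0.958 -0.132 -3.964
vertex -0.063 1.605 -2.849
endloop
endfacet
facet normal 0.470 -0.534 -0.703
outer loop
vertex 0.958 -0.132 -3.964
vertex 0.963 0.435 -4.391
vertex 1.45 0.235 -3.914
endloop
endfacet
facet normal 0.229 -0.427 0.875
outer loop
vertex 0.958 -0.132 -3.964
vertex 1.45 0.235 -3.914
vertex -0.063 1.605 -2.849
endloop
endfacet
facet normal 0.470 -0.534 -0.703
outer loop
vertex 1.45 0.235 -3.914
vertex 0.963 0.435 -4.391
vertex 1.576 0.753 -4.223
endloop
endfacet
facet normal 0.694 0.237 0.680
outer loop
vertex 1.45 0.235 -3.914
vertex 1.576 0.753 -4.223
vertex -0.063 1.605 -2.849
endloop
endfacet
facet normal -0.744 -0.072 -0.664
outer loop
vertex -3.162 1.34 0.696
vertex -2.876 2.193 0.283
vertex -2.241 0.57 -0.252
endloop
endfacet
facet normal -0.289 -0.861 0.418
outer loop
vertex -1.244 0.667 0.637
vertex -3.162 1.34 0.696
vertex -2.241 0.57 -0.252
endloop
endfacet
facet normal -0.744 -0.073 -0.664
outer loop
vertex -2.241 0.57 -0.252
vertex -2.876 2.193 0.283
vertex -1.955 1.423 -0.666
endloop
endfacet
facet normal 0.602 -0.503 -0.620
outer loop
vertex -1.955 1.423 -0.666
vertex -1.244 0.667 0.637
vertex -2.241 0.57 -0.252
endloop
endfacet
facet normal -0.602 0.502 0.621
outer loop
vertex -3.162 1.34 0.696
vertex -1.879 2.29 1.172
vertex -2.876 2.193 0.283
endloop
endfacet
facet normal -0.289 -0.861 0.418
outer loop
vertex -2.165 1.437 1.586
vertex -3.162 1.34 0.696
vertex -1.244 0.667 0.637
endloop
endfacet
facet normal -0.602 0.503 0.620
outer loop
vertex -2.165 1.437 1.586
vertex -1.879 2.29 1.172
vertex -3.162 1.34 0.696
endloop
endfacet
facet normal 0.289 0.861 -0.418
outer loop
vertex -2.876 2.193 0.283
vertex -1.879 2.29 1.172
vertex -1.955 1.423 -0.666
endloop
endfacet
facet normal 0.603 -0.502 -0.620
outer loop
vertex -0.958 1.52 0.224
vertex -1.244 0.667 0.637
vertex -1.955 1.423 -0.666
endloop
endfacet
facet normal 0.289 0.861 -0.418
outer loop
vertex -1.955 1.423 -0.666
vertex -1.879 2.29 1.172
vertex -0.958 1.52 0.224
endloop
endfacet
facet normal 0.744 0.072 0.664
outer loop
vertex -0.958 1.52 0.224
vertex -2.165 1.437 1.586
vertex -1.244 0.667 0.637
endloop
endfacet
facet normal 0.744 0.073 0.664
outer loop
vertex -1.879 2.29 1.172
vertex -2.165 1.437 1.586
vertex -0.958 1.52 0.224
endloop
endfacet

endsolid


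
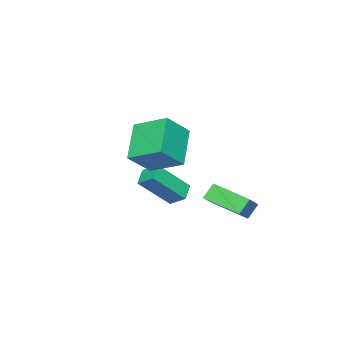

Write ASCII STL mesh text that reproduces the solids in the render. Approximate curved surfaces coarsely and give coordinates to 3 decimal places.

solid 
facet normal -0.827 -0.337 0.450
outer loop
vertex -2.48 -2.144 -0.158
vertex -3.63 -1.255 -1.604
vertex -2.439 -2.938 -0.677
endloop
endfacet
facet normal 0.561 -0.433 0.706
outer loop
vertex -1.67 -2.625 -1.096
vertex -2.48 -2.144 -0.158
vertex -2.439 -2.938 -0.677
endloop
endfacet
facet normal -0.827 -0.337 0.450
outer loop
vertex -2.439 -2.938 -0.677
vertex -3.63 -1.255 -1.604
vertex -3.589 -2.05 -2.124
endloop
endfacet
facet normal 0.042 -0.836 -0.547
outer loop
vertex -3.589 -2.05 -2.124
vertex -1.67 -2.625 -1.096
vertex -2.439 -2.938 -0.677
endloop
endfacet
facet normal -0.042 0.836 0.547
outer loop
vertex -2.48 -2.144 -0.158
vertex -2.861 -0.942 -2.023
vertex -3.63 -1.255 -1.604
endloop
endfacet
facet normal 0.561 -0.433 0.706
outer loop
vertex -1.711 -1.83 -0.576
vertex -2.48 -2.144 -0.158
vertex -1.67 -2.625 -1.096
endloop
endfacet
facet normal -0.044 0.836 0.548
outer loop
vertex -1.711 -1.83 -0.576
vertex -2.861 -0.942 -2.023
vertex -2.48 -2.144 -0.158
endloop
endfacet
facet normal -0.561 0.433 -0.706
outer loop
vertex -3.63 -1.255 -1.604
vertex -2.861 -0.942 -2.023
vertex -3.589 -2.05 -2.124
endloop
endfacet
facet normal 0.043 -0.835 -0.548
outer loop
vertex -2.82 -1.736 -2.542
vertex -1.67 -2.625 -1.096
vertex -3.589 -2.05 -2.124
endloop
endfacet
facet normal -0.560 0.433 -0.706
outer loop
vertex -3.589 -2.05 -2.124
vertex -2.861 -0.942 -2.023
vertex -2.82 -1.736 -2.542
endloop
endfacet
facet normal 0.827 0.337 -0.450
outer loop
vertex -2.82 -1.736 -2.542
vertex -1.711 -1.83 -0.576
vertex -1.67 -2.625 -1.096
endloop
endfacet
facet normal 0.827 0.337 -0.450
outer loop
vertex -2.861 -0.942 -2.023
vertex -1.711 -1.83 -0.576
vertex -2.82 -1.736 -2.542
endloop
endfacet
facet normal -0.605 0.172 0.777
outer loop
vertex -2.146 1.006 -0.284
vertex -2.414 2.658 -0.859
vertex -3.819 0.334 -1.437
endloop
endfacet
facet normal 0.151 -0.934 0.325
outer loop
vertex -3.286 0.182 -2.121
vertex -2.146 1.006 -0.284
vertex -3.819 0.334 -1.437
endloop
endfacet
facet normal -0.606 0.173 0.777
outer loop
vertex -3.819 0.334 -1.437
vertex -2.414 2.658 -0.859
vertex -4.086 1.986 -2.013
endloop
endfacet
facet normal -0.781 -0.314 -0.539
outer loop
vertex -4.086 1.986 -2.013
vertex -3.286 0.182 -2.121
vertex -3.819 0.334 -1.437
endloop
endfacet
facet normal 0.781 0.314 0.539
outer loop
vertex -2.146 1.006 -0.284
vertex -1.881 2.506 -1.543
vertex -2.414 2.658 -0.859
endloop
endfacet
facet normal 0.151 -0.934 0.325
outer loop
vertex -1.614 0.854 -0.967
vertex -2.146 1.006 -0.284
vertex -3.286 0.182 -2.121
endloop
endfacet
facet normal 0.782 0.314 0.539
outer loop
vertex -1.614 0.854 -0.967
vertex -1.881 2.506 -1.543
vertex -2.146 1.006 -0.284
endloop
endfacet
facet normal -0.151 0.934 -0.325
outer loop
vertex -2.414 2.658 -0.859
vertex -1.881 2.506 -1.543
vertex -4.086 1.986 -2.013
endloop
endfacet
facet normal -0.782 -0.314 -0.539
outer loop
vertex -3.554 1.834 -2.696
vertex -3.286 0.182 -2.121
vertex -4.086 1.986 -2.013
endloop
endfacet
facet normal -0.151 0.934 -0.325
outer loop
vertex -4.086 1.986 -2.013
vertex -1.881 2.506 -1.543
vertex -3.554 1.834 -2.696
endloop
endfacet
facet normal 0.605 -0.172 -0.777
outer loop
vertex -3.554 1.834 -2.696
vertex -1.614 0.854 -0.967
vertex -3.286 0.182 -2.121
endloop
endfacet
facet normal 0.605 -0.173 -0.777
outer loop
vertex -1.881 2.506 -1.543
vertex -1.614 0.854 -0.967
vertex -3.554 1.834 -2.696
endloop
endfacet
facet normal -0.697 -0.359 0.621
outer loop
vertex 0.577 -1.075 3.579
vertex 0.403 0.484 4.285
vertex -0.503 -0.735 2.564
endloop
endfacet
facet normal 0.101 -0.906 -0.411
outer loop
vertex 0.877 -0.024 1.335
vertex 0.577 -1.075 3.579
vertex -0.503 -0.735 2.564
endloop
endfacet
facet normal -0.697 -0.359 0.621
outer loop
vertex -0.503 -0.735 2.564
vertex 0.403 0.484 4.285
vertex -0.676 0.824 3.271
endloop
endfacet
facet normal -0.710 0.224 -0.668
outer loop
vertex -0.676 0.824 3.271
vertex 0.877 -0.024 1.335
vertex -0.503 -0.735 2.564
endloop
endfacet
facet normal 0.710 -0.223 0.668
outer loop
vertex 0.577 -1.075 3.579
vertex 1.783 1.195 3.056
vertex 0.403 0.484 4.285
endloop
endfacet
facet normal 0.101 -0.906 -0.411
outer loop
vertex 1.956 -0.364 2.349
vertex 0.577 -1.075 3.579
vertex 0.877 -0.024 1.335
endloop
endfacet
facet normal 0.710 -0.224 0.667
outer loop
vertex 1.956 -0.364 2.349
vertex 1.783 1.195 3.056
vertex 0.577 -1.075 3.579
endloop
endfacet
facet normal -0.101 0.906 0.411
outer loop
vertex 0.403 0.484 4.285
vertex 1.783 1.195 3.056
vertex -0.676 0.824 3.271
endloop
endfacet
facet normal -0.710 0.223 -0.668
outer loop
vertex 0.703 1.535 2.041
vertex 0.877 -0.024 1.335
vertex -0.676 0.824 3.271
endloop
endfacet
facet normal -0.101 0.906 0.411
outer loop
vertex -0.676 0.824 3.271
vertex 1.783 1.195 3.056
vertex 0.703 1.535 2.041
endloop
endfacet
facet normal 0.697 0.359 -0.621
outer loop
vertex 0.703 1.535 2.041
vertex 1.956 -0.364 2.349
vertex 0.877 -0.024 1.335
endloop
endfacet
facet normal 0.697 0.359 -0.621
outer loop
vertex 1.783 1.195 3.056
vertex 1.956 -0.364 2.349
vertex 0.703 1.535 2.041
endloop
endfacet

endsolid


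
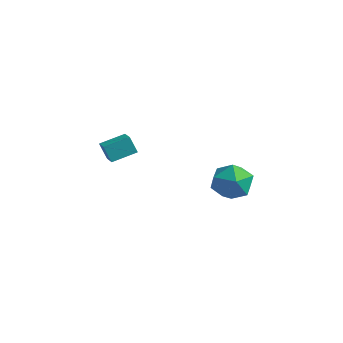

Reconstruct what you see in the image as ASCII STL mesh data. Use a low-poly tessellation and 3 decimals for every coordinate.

solid 
facet normal -0.839 0.473 -0.270
outer loop
vertex -4.8 -2.969 2.733
vertex -4.214 -1.681 3.169
vertex -4.388 -2.815 1.725
endloop
endfacet
facet normal -0.396 -0.870 -0.295
outer loop
vertex -3.566 -3.279 1.991
vertex -4.8 -2.969 2.733
vertex -4.388 -2.815 1.725
endloop
endfacet
facet normal -0.838 0.473 -0.271
outer loop
vertex -4.388 -2.815 1.725
vertex -4.214 -1.681 3.169
vertex -3.802 -1.528 2.161
endloop
endfacet
facet normal 0.375 0.140 -0.916
outer loop
vertex -3.802 -1.528 2.161
vertex -3.566 -3.279 1.991
vertex -4.388 -2.815 1.725
endloop
endfacet
facet normal -0.375 -0.139 0.916
outer loop
vertex -4.8 -2.969 2.733
vertex -3.392 -2.145 3.435
vertex -4.214 -1.681 3.169
endloop
endfacet
facet normal -0.395 -0.870 -0.294
outer loop
vertex -3.978 -3.432 2.999
vertex -4.8 -2.969 2.733
vertex -3.566 -3.279 1.991
endloop
endfacet
facet normal -0.375 -0.140 0.916
outer loop
vertex -3.978 -3.432 2.999
vertex -3.392 -2.145 3.435
vertex -4.8 -2.969 2.733
endloop
endfacet
facet normal 0.396 0.870 0.294
outer loop
vertex -4.214 -1.681 3.169
vertex -3.392 -2.145 3.435
vertex -3.802 -1.528 2.161
endloop
endfacet
facet normal 0.375 0.140 -0.916
outer loop
vertex -2.98 -1.991 2.427
vertex -3.566 -3.279 1.991
vertex -3.802 -1.528 2.161
endloop
endfacet
facet normal 0.395 0.870 0.294
outer loop
vertex -3.802 -1.528 2.161
vertex -3.392 -2.145 3.435
vertex -2.98 -1.991 2.427
endloop
endfacet
facet normal 0.838 -0.473 0.271
outer loop
vertex -2.98 -1.991 2.427
vertex -3.978 -3.432 2.999
vertex -3.566 -3.279 1.991
endloop
endfacet
facet normal 0.838 -0.473 0.270
outer loop
vertex -3.392 -2.145 3.435
vertex -3.978 -3.432 2.999
vertex -2.98 -1.991 2.427
endloop
endfacet
facet normal -0.511 0.423 0.748
outer loop
vertex 2.269 0.106 2.543
vertex 1.516 -0.879 2.585
vertex 2.546 -0.856 3.276
endloop
endfacet
facet normal 0.172 0.628 0.759
outer loop
vertex 2.269 0.106 2.543
vertex 2.546 -0.856 3.276
vertex 3.439 -0.303 2.616
endloop
endfacet
facet normal 0.320 0.938 0.133
outer loop
vertex 2.269 0.106 2.543
vertex 3.439 -0.303 2.616
vertex 2.961 0.016 1.517
endloop
endfacet
facet normal -0.272 0.925 -0.265
outer loop
vertex 2.269 0.106 2.543
vertex 2.961 0.016 1.517
vertex 1.772 -0.34 1.497
endloop
endfacet
facet normal -0.787 0.606 0.115
outer loop
vertex 2.269 0.106 2.543
vertex 1.772 -0.34 1.497
vertex 1.516 -0.879 2.585
endloop
endfacet
facet normal 0.576 0.043 0.816
outer loop
vertex 3.439 -0.303 2.616
vertex 2.546 -0.856 3.276
vertex 3.408 -1.54 2.703
endloop
endfacet
facet normal -0.529 -0.289 0.798
outer loop
vertex 2.546 -0.856 3.276
vertex 1.516 -0.879 2.585
vertex 2.219 -1.896 2.683
endloop
endfacet
facet normal -0.974 0.009 -0.225
outer loop
vertex 1.516 -0.879 2.585
vertex 1.772 -0.34 1.497
vertex 1.741 -1.577 1.584
endloop
endfacet
facet normal -0.143 0.524 -0.840
outer loop
vertex 1.772 -0.34 1.497
vertex 2.961 0.016 1.517
vertex 2.634 -1.024 0.924
endloop
endfacet
facet normal 0.815 0.545 -0.197
outer loop
vertex 2.961 0.016 1.517
vertex 3.439 -0.303 2.616
vertex 3.664 -1.001 1.615
endloop
endfacet
facet normal 0.272 -0.925 0.265
outer loop
vertex 2.911 -1.986 1.657
vertex 3.408 -1.54 2.703
vertex 2.219 -1.896 2.683
endloop
endfacet
facet normal -0.320 -0.938 -0.133
outer loop
vertex 2.911 -1.986 1.657
vertex 2.219 -1.896 2.683
vertex 1.741 -1.577 1.584
endloop
endfacet
facet normal -0.172 -0.628 -0.759
outer loop
vertex 2.911 -1.986 1.657
vertex 1.741 -1.577 1.584
vertex 2.634 -1.024 0.924
endloop
endfacet
facet normal 0.511 -0.423 -0.748
outer loop
vertex 2.911 -1.986 1.657
vertex 2.634 -1.024 0.924
vertex 3.664 -1.001 1.615
endloop
endfacet
facet normal 0.787 -0.606 -0.115
outer loop
vertex 2.911 -1.986 1.657
vertex 3.664 -1.001 1.615
vertex 3.408 -1.54 2.703
endloop
endfacet
facet normal 0.143 -0.524 0.840
outer loop
vertex 2.219 -1.896 2.683
vertex 3.408 -1.54 2.703
vertex 2.546 -0.856 3.276
endloop
endfacet
facet normal -0.815 -0.545 0.197
outer loop
vertex 1.741 -1.577 1.584
vertex 2.219 -1.896 2.683
vertex 1.516 -0.879 2.585
endloop
endfacet
facet normal -0.576 -0.043 -0.816
outer loop
vertex 2.634 -1.024 0.924
vertex 1.741 -1.577 1.584
vertex 1.772 -0.34 1.497
endloop
endfacet
facet normal 0.529 0.289 -0.798
outer loop
vertex 3.664 -1.001 1.615
vertex 2.634 -1.024 0.924
vertex 2.961 0.016 1.517
endloop
endfacet
facet normal 0.974 -0.009 0.225
outer loop
vertex 3.408 -1.54 2.703
vertex 3.664 -1.001 1.615
vertex 3.439 -0.303 2.616
endloop
endfacet

endsolid


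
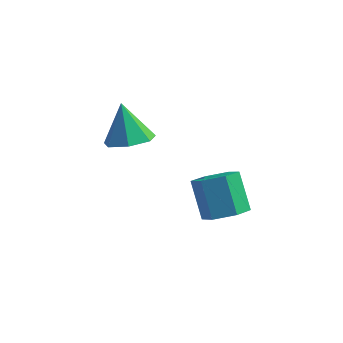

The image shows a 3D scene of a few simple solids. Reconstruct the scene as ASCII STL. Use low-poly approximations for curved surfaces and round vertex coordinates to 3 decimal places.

solid 
facet normal 0.408 -0.457 -0.791
outer loop
vertex 2.268 1.364 -0.49
vertex 1.867 1.712 -0.898
vertex 2.467 1.957 -0.73
endloop
endfacet
facet normal 0.863 -0.089 0.497
outer loop
vertex 2.268 1.364 -0.49
vertex 2.467 1.957 -0.73
vertex 1.754 1.94 0.506
endloop
endfacet
facet normal 0.863 -0.090 0.497
outer loop
vertex 1.754 1.94 0.506
vertex 2.467 1.957 -0.73
vertex 1.954 2.532 0.266
endloop
endfacet
facet normal -0.407 0.458 0.790
outer loop
vertex 1.754 1.94 0.506
vertex 1.954 2.532 0.266
vertex 1.353 2.288 0.098
endloop
endfacet
facet normal 0.408 -0.457 -0.791
outer loop
vertex 2.467 1.957 -0.73
vertex 1.867 1.712 -0.898
vertex 2.066 2.305 -1.138
endloop
endfacet
facet normal 0.689 0.722 -0.062
outer loop
vertex 2.467 1.957 -0.73
vertex 2.066 2.305 -1.138
vertex 1.954 2.532 0.266
endloop
endfacet
facet normal 0.690 0.721 -0.062
outer loop
vertex 1.954 2.532 0.266
vertex 2.066 2.305 -1.138
vertex 1.553 2.881 -0.142
endloop
endfacet
facet normal -0.407 0.457 0.791
outer loop
vertex 1.954 2.532 0.266
vertex 1.553 2.881 -0.142
vertex 1.353 2.288 0.098
endloop
endfacet
facet normal 0.408 -0.457 -0.791
outer loop
vertex 2.066 2.305 -1.138
vertex 1.867 1.712 -0.898
vertex 1.466 2.06 -1.306
endloop
endfacet
facet normal -0.175 0.811 -0.559
outer loop
vertex 2.066 2.305 -1.138
vertex 1.466 2.06 -1.306
vertex 1.553 2.881 -0.142
endloop
endfacet
facet normal -0.174 0.811 -0.559
outer loop
vertex 1.553 2.881 -0.142
vertex 1.466 2.06 -1.306
vertex 0.952 2.636 -0.31
endloop
endfacet
facet normal -0.407 0.457 0.790
outer loop
vertex 1.553 2.881 -0.142
vertex 0.952 2.636 -0.31
vertex 1.353 2.288 0.098
endloop
endfacet
facet normal 0.407 -0.458 -0.790
outer loop
vertex 1.466 2.06 -1.306
vertex 1.867 1.712 -0.898
vertex 1.266 1.468 -1.066
endloop
endfacet
facet normal -0.863 0.090 -0.497
outer loop
vertex 1.466 2.06 -1.306
vertex 1.266 1.468 -1.066
vertex 0.952 2.636 -0.31
endloop
endfacet
facet normal -0.864 0.089 -0.496
outer loop
vertex 0.952 2.636 -0.31
vertex 1.266 1.468 -1.066
vertex 0.753 2.043 -0.07
endloop
endfacet
facet normal -0.408 0.457 0.791
outer loop
vertex 0.952 2.636 -0.31
vertex 0.753 2.043 -0.07
vertex 1.353 2.288 0.098
endloop
endfacet
facet normal 0.407 -0.457 -0.791
outer loop
vertex 1.266 1.468 -1.066
vertex 1.867 1.712 -0.898
vertex 1.667 1.119 -0.658
endloop
endfacet
facet normal -0.690 -0.721 0.061
outer loop
vertex 1.266 1.468 -1.066
vertex 1.667 1.119 -0.658
vertex 0.753 2.043 -0.07
endloop
endfacet
facet normal -0.690 -0.722 0.062
outer loop
vertex 0.753 2.043 -0.07
vertex 1.667 1.119 -0.658
vertex 1.154 1.695 0.338
endloop
endfacet
facet normal -0.408 0.457 0.791
outer loop
vertex 0.753 2.043 -0.07
vertex 1.154 1.695 0.338
vertex 1.353 2.288 0.098
endloop
endfacet
facet normal 0.407 -0.457 -0.790
outer loop
vertex 1.667 1.119 -0.658
vertex 1.867 1.712 -0.898
vertex 2.268 1.364 -0.49
endloop
endfacet
facet normal 0.174 -0.811 0.559
outer loop
vertex 1.667 1.119 -0.658
vertex 2.268 1.364 -0.49
vertex 1.154 1.695 0.338
endloop
endfacet
facet normal 0.175 -0.811 0.559
outer loop
vertex 1.154 1.695 0.338
vertex 2.268 1.364 -0.49
vertex 1.754 1.94 0.506
endloop
endfacet
facet normal -0.408 0.457 0.791
outer loop
vertex 1.154 1.695 0.338
vertex 1.754 1.94 0.506
vertex 1.353 2.288 0.098
endloop
endfacet
facet normal 0.306 -0.334 -0.892
outer loop
vertex -0.694 2.877 0.552
vertex -1.351 3.053 0.261
vertex -0.743 3.471 0.313
endloop
endfacet
facet normal 0.705 0.314 0.636
outer loop
vertex -0.694 2.877 0.552
vertex -0.743 3.471 0.313
vertex -1.749 3.487 1.419
endloop
endfacet
facet normal 0.307 -0.335 -0.891
outer loop
vertex -0.743 3.471 0.313
vertex -1.351 3.053 0.261
vertex -1.249 3.75 0.034
endloop
endfacet
facet normal 0.334 0.897 0.291
outer loop
vertex -0.743 3.471 0.313
vertex -1.249 3.75 0.034
vertex -1.749 3.487 1.419
endloop
endfacet
facet normal 0.306 -0.335 -0.891
outer loop
vertex -1.249 3.75 0.034
vertex -1.351 3.053 0.261
vertex -1.833 3.504 -0.074
endloop
endfacet
facet normal -0.393 0.919 0.033
outer loop
vertex -1.249 3.75 0.034
vertex -1.833 3.504 -0.074
vertex -1.749 3.487 1.419
endloop
endfacet
facet normal 0.306 -0.335 -0.891
outer loop
vertex -1.833 3.504 -0.074
vertex -1.351 3.053 0.261
vertex -2.053 2.919 0.07
endloop
endfacet
facet normal -0.930 0.364 0.056
outer loop
vertex -1.833 3.504 -0.074
vertex -2.053 2.919 0.07
vertex -1.749 3.487 1.419
endloop
endfacet
facet normal 0.306 -0.333 -0.892
outer loop
vertex -2.053 2.919 0.07
vertex -1.351 3.053 0.261
vertex -1.745 2.434 0.357
endloop
endfacet
facet normal -0.871 -0.350 0.344
outer loop
vertex -2.053 2.919 0.07
vertex -1.745 2.434 0.357
vertex -1.749 3.487 1.419
endloop
endfacet
facet normal 0.306 -0.333 -0.892
outer loop
vertex -1.745 2.434 0.357
vertex -1.351 3.053 0.261
vertex -1.14 2.415 0.572
endloop
endfacet
facet normal -0.263 -0.686 0.679
outer loop
vertex -1.745 2.434 0.357
vertex -1.14 2.415 0.572
vertex -1.749 3.487 1.419
endloop
endfacet
facet normal 0.306 -0.334 -0.892
outer loop
vertex -1.14 2.415 0.572
vertex -1.351 3.053 0.261
vertex -0.694 2.877 0.552
endloop
endfacet
facet normal 0.440 -0.390 0.809
outer loop
vertex -1.14 2.415 0.572
vertex -0.694 2.877 0.552
vertex -1.749 3.487 1.419
endloop
endfacet

endsolid
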